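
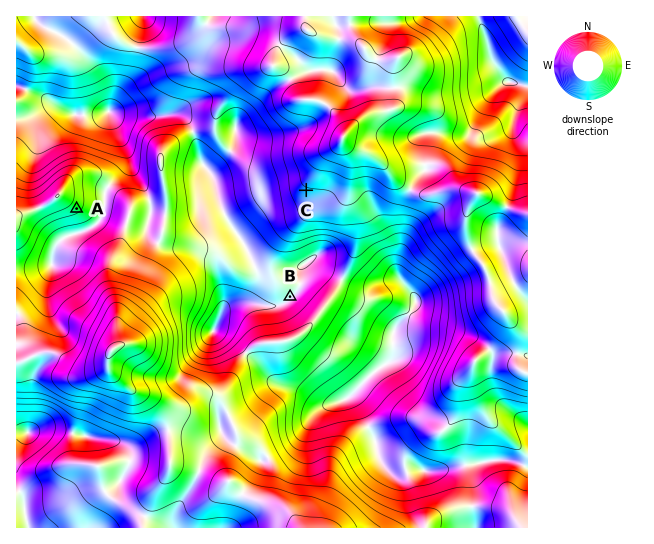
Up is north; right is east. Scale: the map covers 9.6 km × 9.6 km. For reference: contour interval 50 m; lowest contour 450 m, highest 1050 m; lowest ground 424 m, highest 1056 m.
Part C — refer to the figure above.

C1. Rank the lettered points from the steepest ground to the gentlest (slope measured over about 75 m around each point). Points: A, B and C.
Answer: A C B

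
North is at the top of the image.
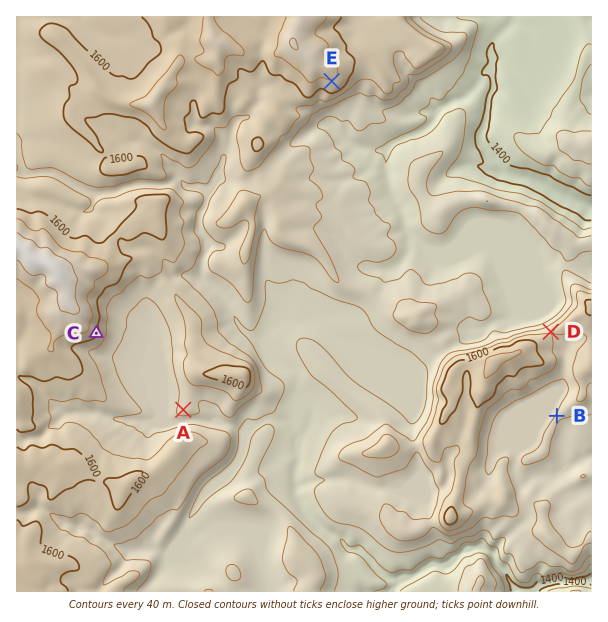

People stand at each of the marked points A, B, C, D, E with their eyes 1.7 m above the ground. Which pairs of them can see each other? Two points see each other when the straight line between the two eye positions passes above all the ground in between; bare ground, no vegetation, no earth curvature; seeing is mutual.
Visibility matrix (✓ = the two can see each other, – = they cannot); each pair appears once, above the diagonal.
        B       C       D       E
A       –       ✓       –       –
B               –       –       –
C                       ✓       ✓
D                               ✓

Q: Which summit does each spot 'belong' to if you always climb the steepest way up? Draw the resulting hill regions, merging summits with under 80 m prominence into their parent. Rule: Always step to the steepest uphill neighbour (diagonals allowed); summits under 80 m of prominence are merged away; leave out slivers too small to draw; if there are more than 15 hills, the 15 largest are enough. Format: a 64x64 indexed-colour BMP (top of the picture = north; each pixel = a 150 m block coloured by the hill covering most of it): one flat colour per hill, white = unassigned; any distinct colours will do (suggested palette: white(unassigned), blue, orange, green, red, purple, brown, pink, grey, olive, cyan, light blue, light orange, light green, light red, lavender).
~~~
<image width="64" height="64" href="data:image/bmp;base64,Qk12CAAAAAAAAHYAAAAoAAAAQAAAAEAAAAABAAQAAAAAAAAIAAATCwAAEwsAABAAAAAAAAAA////ALR3HwAOf/8ALKAsACgn1gC9Z5QAS1aMAMJ34wB/f38AIr28AM++FwDox64AeLv/AIrfmACWmP8A1bDFABEREREREREREREREREREREREREREVVVVVVVVVIiZmZmERERERERERERERERERERERERERERJVVVVVVVUiIiIiIRERERERERERERERERERERERERESIiJVVVVVUiIiIiIhERERERERERERERERERERERERESIiIiIiVVUiIiIiIiERERERERERERERERERERERERESIiIiIiIlVSIiIiIiIREREREREREREREREREREREREiIiIiIiIiIiIiIiIiIhEREREREREREREREREREREREiIiIiIiIiIiIiIiIiIiEREREREREREREREREREREREiIiIiIiIiIiIiIiIiIiIREREREREREREREREREREREiIiIiIiIiIiIiIiIiIiIhEREREREREREREREREREREiIiIiIiIiIiIiIiIiIiIiEREREREREREREREREREREiIiIiIiIiIiIiIiIiIiIiIRERERERERERERERERERESIiIiIiIiIiIiIiIiIiIiIhERERERERERERERERERERIiIiIiIiIiIiIiIiIiIiIiEREREREREREREREREREREiIiIiIiIiIiIiIiIiIiIiIRERERERERERERERERERESIiIiIiIiIiIiIiIiIiIiIhERERERERERERERERERERIiIiIiIiIiIiIiIiIiIiIiEREREREREREREREREREREiIiIiIiIiIiIiIiIiIiIiIRERERERERERERERERERERIiIiIiIiIiIiIiIiIiIiIhERERERERERERERERERERESIiIiIiIiIiIiIiIiIiIiERERERERERERERERERERERIiIiIiIiIiIiIiIiIiIiIREREREREREREREREREREREiIiIiIiIiIiIiIiIiIiIhERERERERERERERERERERERIiIiIiIiIiIiIiIiIiIiERERERERERERERERERERERESIiIiIiIiIiIiIiIiIiIREREREREREREREREREREREREiIiIiIiIiIiIiIiIiIhERERERERERERERERERERERERIiIiIiIiIiIiIiIiIiERERERERERERERERERERERERESIiIiIiIiIiIiIiIiIRERERERERERERERERERERERESIiIiIiIiIiIiIiIiIhERERERERERERERERERERERESIiIiIiIiIiIiIiIiIiERERERERERERERERERERERESIiIiIiIiIiIiIiIiIiIRERERERERERERERERERERESIiIiIiIiIiIiIiIiIiIhERERERERERERERERERERERIiIiIiIiIiIiIiIiIiIiERERERERERERERERERERERERERIiIiIiIiIiIiIiIiIRERERERERERERERERERERERERESIiIiIiIiIiIiIiIhEREREREREREREREREREREREREREiIiIiIiIiIiIiIiERERERERERERERERERERERERERESIiIiIiIiIiIiIiIRERERERERERERERERERERERERERIiIiIiIiIiIiIiIhERERERERERERERERERERERERERERIiIiIiIiIhEREREREREREREREREREREREREREREREREiIiIiIiIRERERERERERERERERERERERERERERERERERIREREREREREREREREREREREREREREREREREREREREREREREREREREREREREREREREREREREREREREREREREREREREREREREREREREREREREREREREREREREREREREREREREREREREREREREREREREREREREREREREREREREREREREREREREREREREREREREREREREREREREREREREREREREREREREREREUQRERERMzERERERERERERERERERERERERERERERERFERBERETMzMzMzMRMzERERERERERERERERERERERERREREEREzMzMzMzMzMzMzMzMRERERERERERERERERFEREREQTMzMzMzMzMzMzMzMzMzERERERERERERERERFERERERDMzMzMzMzMzMzMzMzMzMxERERERERERERERFEREREREMzMzMzMzMzMzMzMzMzMzMRERETMxERERERFEREREREQzMzMzMzMzMzMzMzMzMzMzEREzMzMxEREREURERERERDMzMzMzMzMzMzMzMzMzMzMxEzMzMzMzERERREREREREMzMzMzMzMzMzMzMzMzMzMzMzMzMzMzMRERFEREREREQzMzMzMzMzMzMzMzMzMzMzMzMzMzMzMzEREURERERERDMzMzMzMzMzMzMzMzMzMzMzMzMzMzMzMxERFEREREREMzMzMzMzMzMzMzMzMzMzMzMzMzMzMzMzMxEUREREREQzMzMzMzMzMzMzMzMzMzMzMzMzMzMzMzMzMRRERERERDMzMzMzMzMzMzMzMzMzMzMzMzMzMzMzMzMzFEREREREMzMzMzMzMzMzMzMzMzMzMzMzMzMzMzMzMzM0REREREQzMzMzMzMzMzMzMzMzMzMzMzMzMzMzMzMzMzRERERERDMzMzMzMzMzMzMzMzMzMzMzMzMzMzMzMzMzNEREREREMzMzMzMzMzMzMzMzMzMzMzMzMzMzMzMzMzM0REREREQzMzMzMzMzMzMzMzMzMzMzMzMzMzMzMzMzMzNERERERDMzMzMzMzMzMzMzMzMzMzMzMzMzMzMzMzMzMzRERERE"/>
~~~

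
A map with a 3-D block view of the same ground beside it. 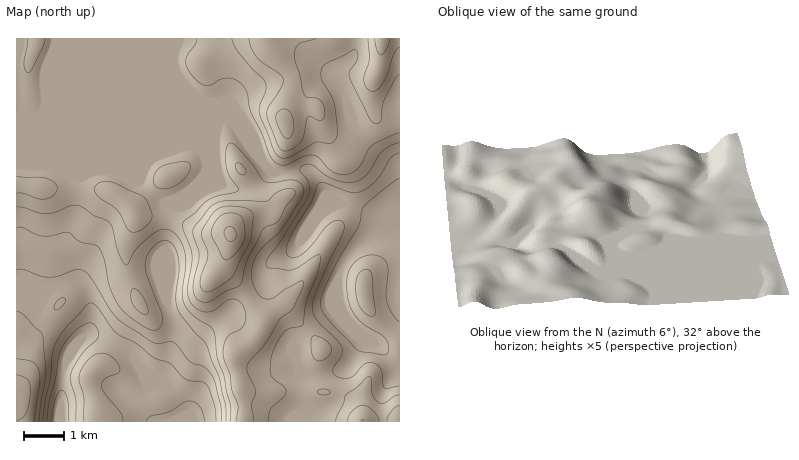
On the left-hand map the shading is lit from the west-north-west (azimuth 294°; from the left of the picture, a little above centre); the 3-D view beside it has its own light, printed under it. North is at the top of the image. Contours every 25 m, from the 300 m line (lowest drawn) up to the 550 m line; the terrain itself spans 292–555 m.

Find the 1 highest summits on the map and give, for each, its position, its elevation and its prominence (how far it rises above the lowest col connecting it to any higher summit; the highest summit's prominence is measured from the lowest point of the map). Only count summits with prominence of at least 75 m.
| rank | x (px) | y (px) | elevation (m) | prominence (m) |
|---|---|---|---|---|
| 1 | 230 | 234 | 555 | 263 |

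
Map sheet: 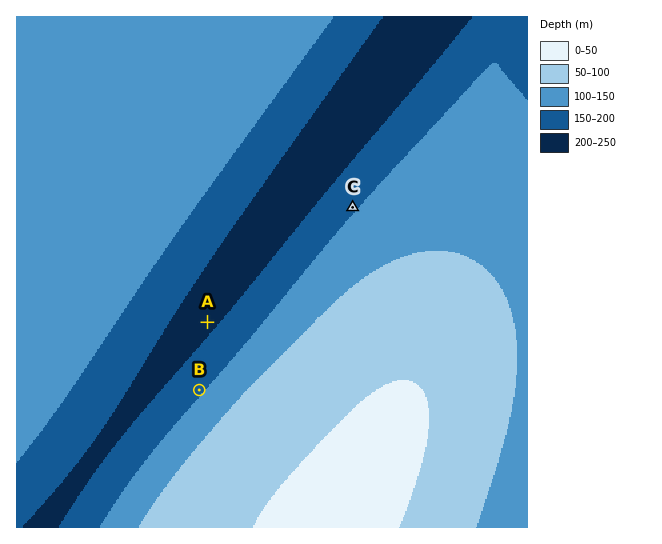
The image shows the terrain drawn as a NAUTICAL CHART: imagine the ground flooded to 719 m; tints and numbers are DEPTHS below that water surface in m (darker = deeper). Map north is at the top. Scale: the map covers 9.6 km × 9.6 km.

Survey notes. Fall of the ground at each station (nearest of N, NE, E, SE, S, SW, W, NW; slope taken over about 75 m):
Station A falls NW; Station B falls NW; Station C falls NW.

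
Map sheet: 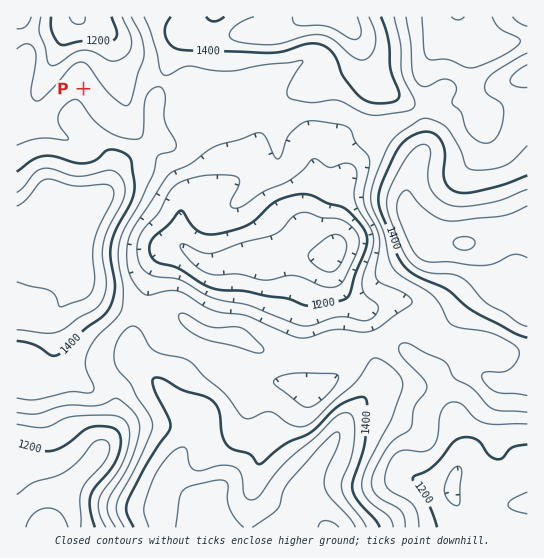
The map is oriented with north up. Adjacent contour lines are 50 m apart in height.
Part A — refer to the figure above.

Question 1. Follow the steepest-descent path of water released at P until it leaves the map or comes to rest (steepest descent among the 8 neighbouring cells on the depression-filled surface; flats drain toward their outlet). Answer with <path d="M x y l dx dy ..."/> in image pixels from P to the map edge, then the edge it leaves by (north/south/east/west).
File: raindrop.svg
<path d="M83 89l26-26 0-25-11-11-8-4-3 0-8-6"/>
exit: north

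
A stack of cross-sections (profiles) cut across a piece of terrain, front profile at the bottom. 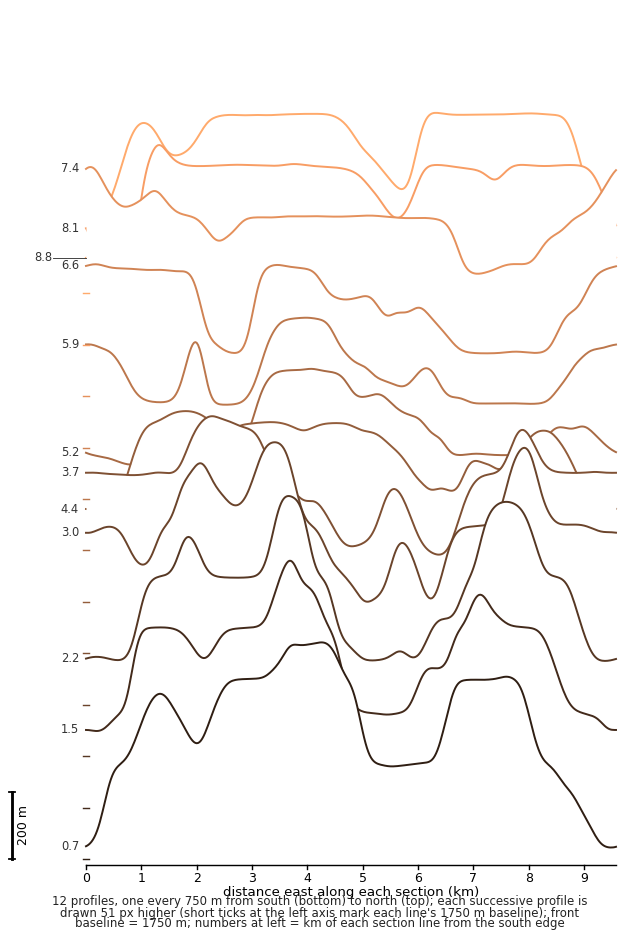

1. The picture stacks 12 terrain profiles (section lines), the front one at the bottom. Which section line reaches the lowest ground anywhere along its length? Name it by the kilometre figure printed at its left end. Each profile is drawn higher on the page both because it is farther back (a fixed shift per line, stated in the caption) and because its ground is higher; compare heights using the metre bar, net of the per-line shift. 0.7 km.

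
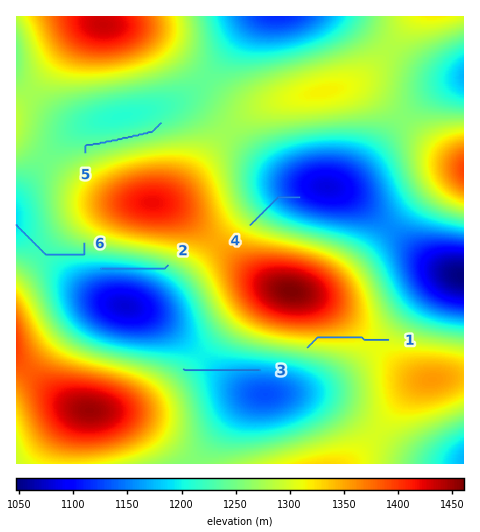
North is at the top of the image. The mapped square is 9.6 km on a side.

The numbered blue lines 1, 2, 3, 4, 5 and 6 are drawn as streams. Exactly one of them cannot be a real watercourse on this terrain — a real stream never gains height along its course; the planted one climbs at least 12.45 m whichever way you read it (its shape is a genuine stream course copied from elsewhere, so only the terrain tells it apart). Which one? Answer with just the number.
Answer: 1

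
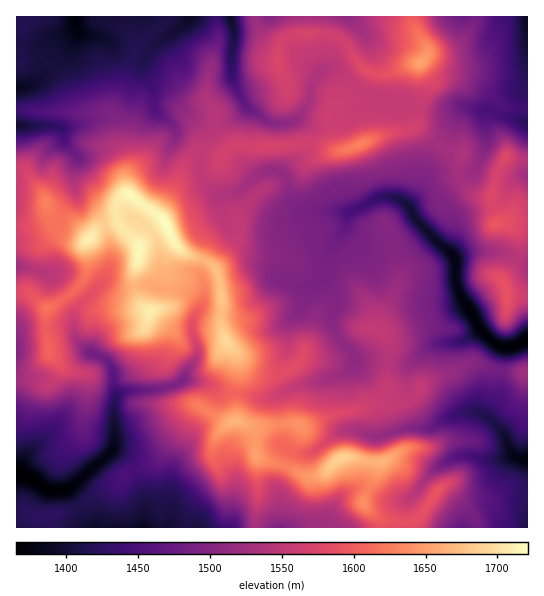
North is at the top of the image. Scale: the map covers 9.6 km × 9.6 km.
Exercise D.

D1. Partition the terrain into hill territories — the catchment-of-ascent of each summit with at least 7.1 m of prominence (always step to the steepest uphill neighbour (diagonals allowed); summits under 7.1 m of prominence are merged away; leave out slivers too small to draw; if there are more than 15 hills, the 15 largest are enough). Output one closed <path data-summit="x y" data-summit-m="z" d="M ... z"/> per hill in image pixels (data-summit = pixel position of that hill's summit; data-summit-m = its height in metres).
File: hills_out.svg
<path data-summit="166 225" data-summit-m="1721" d="M230 16l-153 0 0 18-4 7-17 12-8 17-10 10-12 7-10 2 0 36 10 2 24-2 8 2 5 3 2 13 12 12-4 19 4 23 25 18 7 1 17-3 20 14 10 11 4 12 1 19 3 6-4 12 2 2 20 2 7 2 10 10 0 6 5-10 0-17-4-9 1-7 11-23 15-13 1-4-8-21 1-10-7-2-7-7-6-12-1-43-5-9-18-17 17 14 17 5 18-3 16-11 2-3-15-29 1-52z"/><path data-summit="359 145" data-summit-m="1629" d="M333 67l-10 2-7 8-5 12-2 12-6 12-9 8-12 3-12-1-23-15-10 9-20 7-14-1-15-8 12 16 1 43 6 12 7 7 9 2 15-3 20-17 9-4 11 0 7 6 3 5 3 15 4 8 11 6 44 1 29-15 15 0 15 9 12-20 2-9 8-20 17-22 13-24 8-4-12 0-12 4-14 0-22-6-20-8-19-1-15-11-16-16z"/><path data-summit="234 421" data-summit-m="1665" d="M193 380l-10 0-5 4-20 5-29 2-13 6-3 10 2 38-3 5 19 12 6 15 7 20-1 30 135 1 2-2 0-27-3-14 8-24 6-8-8-7 0-15-4-22 1-14-19 4-22-6-17-1-15-8z"/><path data-summit="421 62" data-summit-m="1654" d="M527 16l-186 0-5 6-7 25-1 16-3 4 8 0 6 2 16 16 15 11 19 1 20 8 22 6 38-4 9 4 13 0 36 12z"/><path data-summit="374 329" data-summit-m="1554" d="M346 223l-2 7-19 28-1 19 9 13 3 8 0 7-5 14 2 11 20 24 2 6 56 3 24-19 27-3 19-11-22-37-3-8-1-27-33-31-24 17-15 4-9 0-8-3-12-9-6-6z"/><path data-summit="226 341" data-summit-m="1693" d="M325 277l-15 11-32-9-23 22-16 12-18 0-20-4-9 13 5 33-9 14-4 10 15 2 23 11 45 7 14-4 13-8 28-6 27-10 7-10-3-7-20-24-2-11 5-14 0-7-3-8z"/><path data-summit="342 458" data-summit-m="1690" d="M478 412l-19 1-18 8-10 7-25 0-24 8-11 0-12-5-12-2-10 4-27 20-19-1-6 9-8 24 3 14-1 28 36 1 8-3 5-4 9-20 10-9 10-4 8 0 26 13 16-1 31-33 20-11 16 0 11 4 12 0 16-4-12-26-11-11z"/><path data-summit="222 299" data-summit-m="1680" d="M278 171l-11 0-6 2-20 18-20 4-1 10 8 22-16 16-12 27 4 12 0 17-3 10 20 4 18 0 16-12 23-22 32 9 9-5 5-6 1-19 19-28 5-17-10-2-33 0-9-4-5-6-7-24z"/><path data-summit="150 311" data-summit-m="1710" d="M109 283l-8 1-24 23-4 8 0 8 3 15 5 8 9 7 15 6 7 8 4 28 13-4 36-3 17-7 15-26-5-33 7-12 0-7-10-10-7-2-20-2-11-4-29 3z"/><path data-summit="278 62" data-summit-m="1575" d="M339 16l-108 1 2 9-1 52 17 31 16 11 10 4 15-1 9-5 10-17 2-12 5-12 12-14 1-16z"/><path data-summit="495 223" data-summit-m="1594" d="M481 161l-10 12-33 4-5 3-8 6-16 21 14 20 31 30 23-6 20 0 13 4 17 9 1-87-5-2-16 1-24-11z"/><path data-summit="299 425" data-summit-m="1642" d="M355 363l-10 10-23 8-28 6-15 10 4 49 2 2 10 5 15 0 27-20 10-4 12 2 12 5 11 0 24-8 21-1-12-14-8-16-1-8-5 7-10 0-5-3-24-21z"/><path data-summit="90 238" data-summit-m="1710" d="M75 189l0 6-10 11-6 17-6 6-12 7-25 6 0 24 15 2 18 7 22 31 3 9 3-8 26-25 8-19 0-18-6-19-9-15-11-6-6-6z"/><path data-summit="46 202" data-summit-m="1628" d="M50 125l-34 1 1 115 16-2 20-10 6-6 6-17 10-11-2-21 4-19-12-12-2-13-5-3z"/><path data-summit="506 293" data-summit-m="1589" d="M497 251l-20 0-22 6 1 28 5 13 20 33 20 16 12 0 15-8 0-74-18-10z"/>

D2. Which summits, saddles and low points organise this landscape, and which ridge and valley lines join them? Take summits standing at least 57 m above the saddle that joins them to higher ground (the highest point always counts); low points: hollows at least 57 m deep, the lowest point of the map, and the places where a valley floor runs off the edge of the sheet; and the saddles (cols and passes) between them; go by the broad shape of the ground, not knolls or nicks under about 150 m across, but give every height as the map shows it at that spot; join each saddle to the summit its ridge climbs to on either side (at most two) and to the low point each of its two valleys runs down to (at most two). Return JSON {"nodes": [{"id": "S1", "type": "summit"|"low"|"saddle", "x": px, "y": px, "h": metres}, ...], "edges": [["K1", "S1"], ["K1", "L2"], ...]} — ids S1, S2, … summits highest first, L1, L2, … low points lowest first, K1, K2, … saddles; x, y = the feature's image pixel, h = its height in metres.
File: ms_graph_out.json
{"nodes": [
{"id": "S1", "type": "summit", "x": 166, "y": 223, "h": 1721},
{"id": "S2", "type": "summit", "x": 342, "y": 458, "h": 1690},
{"id": "S3", "type": "summit", "x": 421, "y": 62, "h": 1654},
{"id": "S4", "type": "summit", "x": 361, "y": 145, "h": 1629},
{"id": "S5", "type": "summit", "x": 495, "y": 225, "h": 1594},
{"id": "L1", "type": "low", "x": 25, "y": 477, "h": 1365},
{"id": "L2", "type": "low", "x": 526, "y": 341, "h": 1365},
{"id": "L3", "type": "low", "x": 75, "y": 18, "h": 1372},
{"id": "L4", "type": "low", "x": 525, "y": 459, "h": 1377},
{"id": "L5", "type": "low", "x": 527, "y": 18, "h": 1389},
{"id": "K1", "type": "saddle", "x": 283, "y": 466, "h": 1627},
{"id": "K2", "type": "saddle", "x": 234, "y": 393, "h": 1606},
{"id": "K3", "type": "saddle", "x": 427, "y": 506, "h": 1587},
{"id": "K4", "type": "saddle", "x": 358, "y": 87, "h": 1556},
{"id": "K5", "type": "saddle", "x": 201, "y": 154, "h": 1553},
{"id": "K6", "type": "saddle", "x": 441, "y": 145, "h": 1527},
{"id": "K7", "type": "saddle", "x": 501, "y": 370, "h": 1484},
{"id": "K8", "type": "saddle", "x": 134, "y": 470, "h": 1446}],
"edges": [["K1", "S2"], ["K1", "L1"], ["K1", "L4"], ["K2", "S1"], ["K2", "S2"], ["K2", "L1"], ["K2", "L2"], ["K3", "S1"], ["K3", "S2"], ["K3", "L4"], ["K4", "S3"], ["K4", "S4"], ["K4", "L2"], ["K4", "L3"], ["K5", "S1"], ["K5", "S4"], ["K5", "L2"], ["K5", "L3"], ["K6", "S4"], ["K6", "S5"], ["K6", "L2"], ["K6", "L5"], ["K7", "S1"], ["K7", "L2"], ["K7", "L4"], ["K8", "S1"], ["K8", "S2"], ["K8", "L1"]]}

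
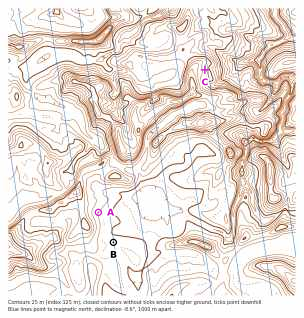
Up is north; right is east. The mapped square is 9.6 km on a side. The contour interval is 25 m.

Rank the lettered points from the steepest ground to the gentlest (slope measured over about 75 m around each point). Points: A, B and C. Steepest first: C A B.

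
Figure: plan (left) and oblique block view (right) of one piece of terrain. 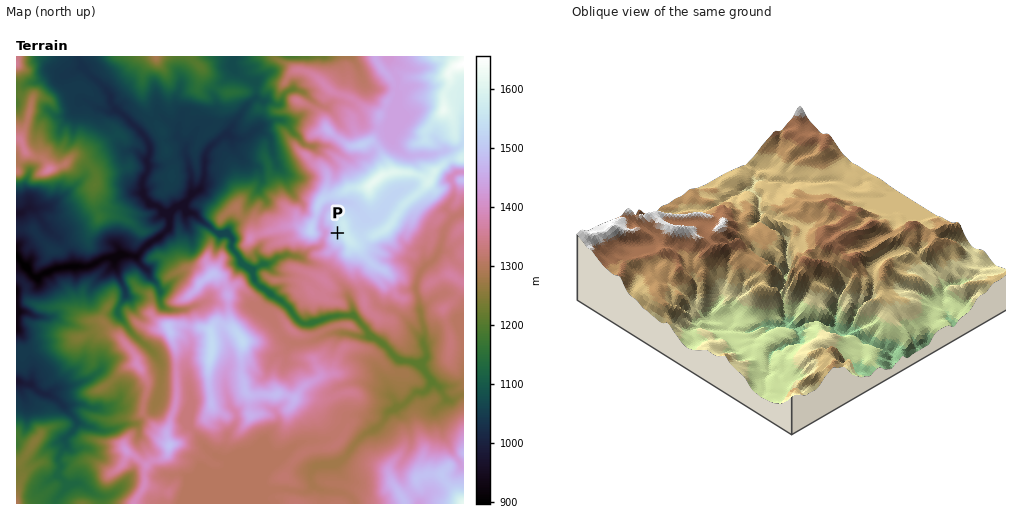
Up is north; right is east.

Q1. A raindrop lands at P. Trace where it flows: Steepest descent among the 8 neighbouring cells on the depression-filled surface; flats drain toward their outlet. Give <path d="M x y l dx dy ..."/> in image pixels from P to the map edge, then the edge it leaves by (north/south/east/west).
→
<path d="M337 233l-11 0-4 7 0 3-4 5-7 1-9 8-10-1-1-1-6 0-9 3-5 5-6 0-2 2-3 0-7 4-5-2-10-10-1-3-5-5-1-2 1-8-2-3-2-1-10 0-23-21-6-1-8-6-2 0-5 4-3 4-3 5 0 8-2 4-5 3 0 1-7 4-4 4-5 3-8 9-11-1-1 1-3 0-4 2-15 0-2 3-13 6-21 0-1 1-7 0-2 1-3 0-7 5-4 0-3 2-7 0-16-20"/>
exit: west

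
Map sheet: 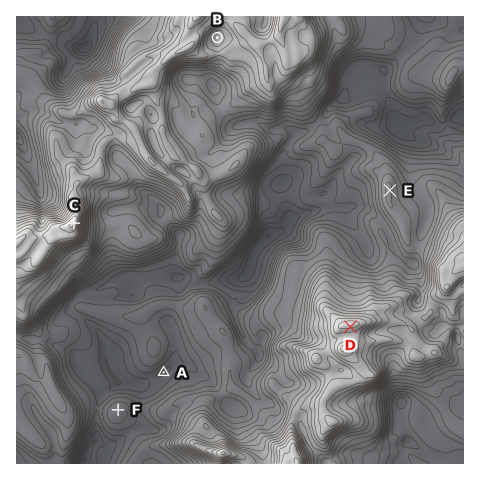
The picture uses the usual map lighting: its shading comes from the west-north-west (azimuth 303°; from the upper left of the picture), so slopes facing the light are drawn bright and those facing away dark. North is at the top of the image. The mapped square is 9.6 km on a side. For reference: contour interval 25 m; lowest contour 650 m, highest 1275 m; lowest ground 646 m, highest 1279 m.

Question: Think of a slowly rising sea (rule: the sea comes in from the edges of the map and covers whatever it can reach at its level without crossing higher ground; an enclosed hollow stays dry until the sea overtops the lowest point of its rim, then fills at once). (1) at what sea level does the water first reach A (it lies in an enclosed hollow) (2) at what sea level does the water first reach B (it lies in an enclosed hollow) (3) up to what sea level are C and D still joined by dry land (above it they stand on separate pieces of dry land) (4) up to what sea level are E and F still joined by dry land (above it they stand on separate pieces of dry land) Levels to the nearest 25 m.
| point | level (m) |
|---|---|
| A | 750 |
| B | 1075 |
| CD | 825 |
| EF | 775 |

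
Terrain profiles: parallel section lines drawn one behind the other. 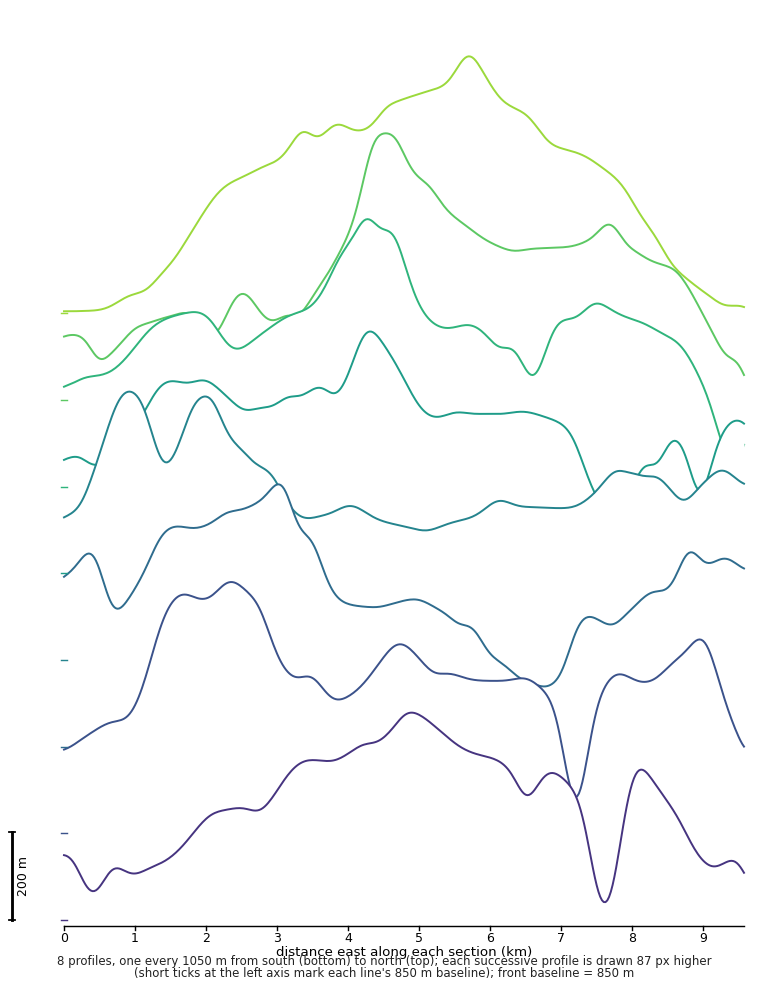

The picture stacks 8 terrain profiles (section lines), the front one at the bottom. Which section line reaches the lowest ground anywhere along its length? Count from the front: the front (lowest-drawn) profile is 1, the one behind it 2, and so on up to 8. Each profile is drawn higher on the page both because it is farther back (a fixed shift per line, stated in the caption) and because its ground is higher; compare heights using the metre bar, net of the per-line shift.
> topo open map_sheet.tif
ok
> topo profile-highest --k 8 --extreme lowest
8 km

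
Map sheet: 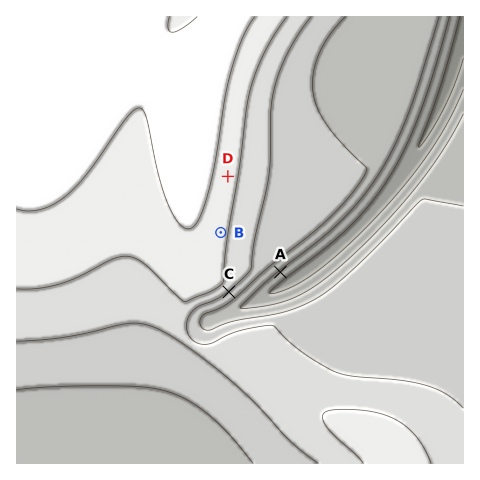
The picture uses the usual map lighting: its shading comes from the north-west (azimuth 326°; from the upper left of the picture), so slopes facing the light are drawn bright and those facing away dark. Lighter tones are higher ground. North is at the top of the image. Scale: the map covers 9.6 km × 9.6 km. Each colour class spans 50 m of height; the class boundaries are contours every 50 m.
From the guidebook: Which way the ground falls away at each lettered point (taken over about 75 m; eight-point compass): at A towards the SE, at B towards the E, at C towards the SE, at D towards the E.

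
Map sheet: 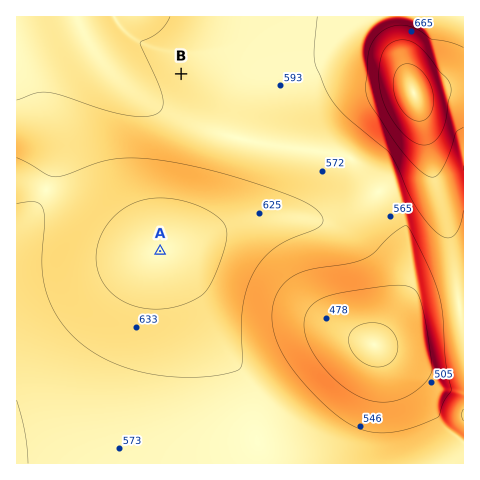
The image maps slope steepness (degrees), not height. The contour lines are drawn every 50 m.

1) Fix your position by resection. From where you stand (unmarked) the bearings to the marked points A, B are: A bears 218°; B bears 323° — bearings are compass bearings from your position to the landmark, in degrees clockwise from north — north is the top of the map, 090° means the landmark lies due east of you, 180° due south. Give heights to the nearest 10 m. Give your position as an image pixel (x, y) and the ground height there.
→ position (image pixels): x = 239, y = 150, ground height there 570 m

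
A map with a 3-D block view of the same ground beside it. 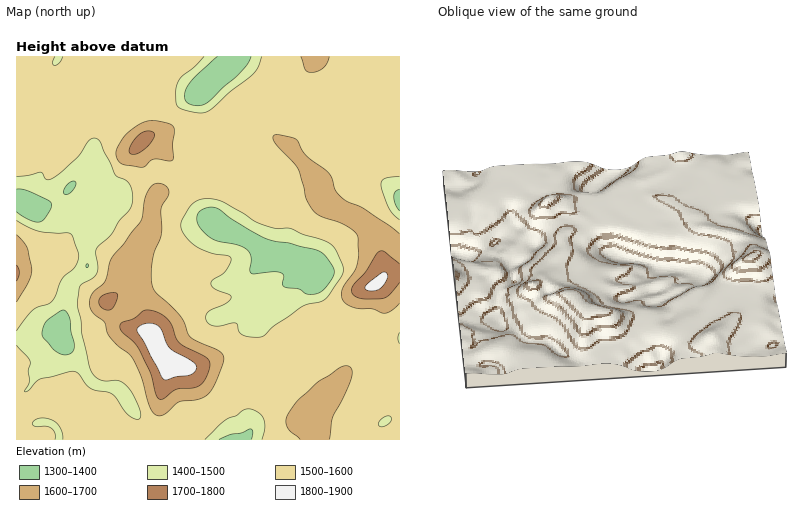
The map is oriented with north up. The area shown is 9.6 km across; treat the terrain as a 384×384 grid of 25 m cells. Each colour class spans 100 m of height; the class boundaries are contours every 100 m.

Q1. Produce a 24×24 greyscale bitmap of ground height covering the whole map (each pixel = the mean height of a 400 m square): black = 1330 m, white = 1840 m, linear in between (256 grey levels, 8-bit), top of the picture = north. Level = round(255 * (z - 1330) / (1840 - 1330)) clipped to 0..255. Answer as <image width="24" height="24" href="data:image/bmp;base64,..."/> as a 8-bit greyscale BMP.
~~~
<image width="24" height="24" href="data:image/bmp;base64,Qk12BgAAAAAAADYEAAAoAAAAGAAAABgAAAABAAgAAAAAAEACAAATCwAAEwsAAAABAAAAAAAAAAAAAAEBAQACAgIAAwMDAAQEBAAFBQUABgYGAAcHBwAICAgACQkJAAoKCgALCwsADAwMAA0NDQAODg4ADw8PABAQEAAREREAEhISABMTEwAUFBQAFRUVABYWFgAXFxcAGBgYABkZGQAaGhoAGxsbABwcHAAdHR0AHh4eAB8fHwAgICAAISEhACIiIgAjIyMAJCQkACUlJQAmJiYAJycnACgoKAApKSkAKioqACsrKwAsLCwALS0tAC4uLgAvLy8AMDAwADExMQAyMjIAMzMzADQ0NAA1NTUANjY2ADc3NwA4ODgAOTk5ADo6OgA7OzsAPDw8AD09PQA+Pj4APz8/AEBAQABBQUEAQkJCAENDQwBEREQARUVFAEZGRgBHR0cASEhIAElJSQBKSkoAS0tLAExMTABNTU0ATk5OAE9PTwBQUFAAUVFRAFJSUgBTU1MAVFRUAFVVVQBWVlYAV1dXAFhYWABZWVkAWlpaAFtbWwBcXFwAXV1dAF5eXgBfX18AYGBgAGFhYQBiYmIAY2NjAGRkZABlZWUAZmZmAGdnZwBoaGgAaWlpAGpqagBra2sAbGxsAG1tbQBubm4Ab29vAHBwcABxcXEAcnJyAHNzcwB0dHQAdXV1AHZ2dgB3d3cAeHh4AHl5eQB6enoAe3t7AHx8fAB9fX0Afn5+AH9/fwCAgIAAgYGBAIKCggCDg4MAhISEAIWFhQCGhoYAh4eHAIiIiACJiYkAioqKAIuLiwCMjIwAjY2NAI6OjgCPj48AkJCQAJGRkQCSkpIAk5OTAJSUlACVlZUAlpaWAJeXlwCYmJgAmZmZAJqamgCbm5sAnJycAJ2dnQCenp4An5+fAKCgoAChoaEAoqKiAKOjowCkpKQApaWlAKampgCnp6cAqKioAKmpqQCqqqoAq6urAKysrACtra0Arq6uAK+vrwCwsLAAsbGxALKysgCzs7MAtLS0ALW1tQC2trYAt7e3ALi4uAC5ubkAurq6ALu7uwC8vLwAvb29AL6+vgC/v78AwMDAAMHBwQDCwsIAw8PDAMTExADFxcUAxsbGAMfHxwDIyMgAycnJAMrKygDLy8sAzMzMAM3NzQDOzs4Az8/PANDQ0ADR0dEA0tLSANPT0wDU1NQA1dXVANbW1gDX19cA2NjYANnZ2QDa2toA29vbANzc3ADd3d0A3t7eAN/f3wDg4OAA4eHhAOLi4gDj4+MA5OTkAOXl5QDm5uYA5+fnAOjo6ADp6ekA6urqAOvr6wDs7OwA7e3tAO7u7gDv7+8A8PDwAPHx8QDy8vIA8/PzAPT09AD19fUA9vb2APf39wD4+PgA+fn5APr6+gD7+/sA/Pz8AP39/QD+/v4A////AGVaVWt+fnttcHt8bkksJVV/jJ6NdWNbYl1aXG98e2lVe4R/e2tXRl2Alq+VfW1dWFxqbm5sZlBZm6eNh3xxbHiAh6GghXhxYllbZWRVVFNzsdvNuol+fH2Af4WRjX96aVpNRktUb3SHzvj03JqBfXJ5fH+DiIJ9bFE4JihafISm7vLVsI5/em1tc3uAgIB9a0InGSZpg6PZ+NqafXNqVldqb3d/f39+aFcyGy5xj6vI27iHaExORT1OaHF7f3+BendcQD+Avquno4t7blxKNTI5QFNphpuglI14W0hsmrGdiX95bFZJOjQrIRU2itPpxqF9a1E5eJ+Yh312bV5IKSIeDgYVXaTe3JF+d2s7co6TiX5wY1hLKAsIChItaI26tYRzZFcvUHyRkH1fQCQYEh4qNkhceIuknk0zQEI5Nl6DkXlPIAkWOFdjand/ipmWewwRKjVEOTdtkIBlMipQbnt+f4iXk4t7RB0yMSc3Pjhni4d8cXN8fn+AgoyOg31pM1RUUTIvPFp4hIKBf4B/f3+AhIyJf3dlWHZkZlk7RYmdi4eCgH9/gICDiIeCf316en1xcXNUX4zCsY+AgH9/gIKHh4SBf39/f355e310dn+SpI6Afn+AgIGDg4OAf39+f3l2fX9/fn1+f3deT2t/gYKAgIGAf359fGVhcn5/fn5+fm4sCyxne4KEgn9/f316dGtgYXl/f39+fnREEAcmWHeAg4J+fnt3dnNlV3B/f358eXpwRhMKKGZ/gpGFdnFqdA=="/>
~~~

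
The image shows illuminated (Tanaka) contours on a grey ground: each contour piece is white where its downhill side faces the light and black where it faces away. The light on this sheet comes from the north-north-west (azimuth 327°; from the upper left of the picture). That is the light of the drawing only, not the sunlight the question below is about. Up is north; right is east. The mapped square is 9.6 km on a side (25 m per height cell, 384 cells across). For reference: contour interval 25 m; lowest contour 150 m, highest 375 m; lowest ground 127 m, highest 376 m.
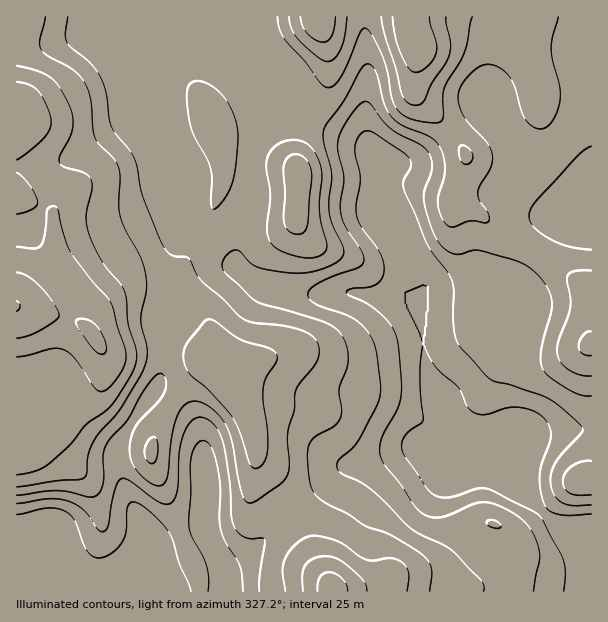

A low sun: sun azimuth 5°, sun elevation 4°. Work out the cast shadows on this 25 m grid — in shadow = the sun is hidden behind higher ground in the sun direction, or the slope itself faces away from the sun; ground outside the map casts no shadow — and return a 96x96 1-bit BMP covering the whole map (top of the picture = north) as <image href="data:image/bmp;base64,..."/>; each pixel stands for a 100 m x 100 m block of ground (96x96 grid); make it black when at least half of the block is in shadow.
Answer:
<image width="96" height="96" href="data:image/bmp;base64,Qk2+BAAAAAAAAD4AAAAoAAAAYAAAAGAAAAABAAEAAAAAAIAEAAATCwAAEwsAAAIAAAAAAAAA////AAAAAAAAAAAAAAAAAAAAAAAAAAAAAAAAAAAAAAAAAAAAAAAAAAAAAAAAAAAAAAAAAAAAAAAgAwAAAAAAAAAAAAD4A4AAAAAAAAAAAAL/w4AAAAAAAAAAAAb/4AAAAAAAAAAAAA7/4AAAAAAAAAAAAB7/8A8AAAAAAAAAAD//8A+AAAAAAAAAAD//8A+AAAAAAAAAAH//+B+AAAAAAAAAAH//+B+AAAAAAAAAAH//+B+AAAAAAAAAAH//+D+AAAAAAAAAAH//+D+AAAAAAAAAAH//8D8AAAAAAAAAAAD/wD8AAAAAAAAAAAD/AD4AAAAAAAAAAAAAABwAwAAAAAAAAAAAAAAB4AAAAAAAAAAAAAAD4AAAAAAAAAAAAwAD4AAAAAAAAAAAB4AD8AAAAAAAAAAAB4AH8AAAAAAAAAAAB4AH8AAAAAAAAAAAB8AH+AAAAAAAAAAAB8AH+AAAAAAAAAAAB+AH+AAAAAAAB/4AA+AH8AAAAAAAf/4AAfAH4AAAAAAAf/8AAPAHwAAAAAAAP/8AAHgDAAAAAAAAB/8AAHgAAAAAAAAAAH8AADgAAAAAAAAAAD8AAAAAAAAAAAAAAD+AAAAAAAAAAAAAAB/AAAAAAAAAAAAAAADgAAAAAAAAAAAAAADwAAAAAAAAAAAAAAD4AAAAAAAAAAAAAADgAAAAAAAAAAAAAACAAAAAAAAAAAAAAAAAAAAAAAAAAAAAAAAAAAAAAAAAAAAAAAAAAAAAAAAAAAAAAAAAAAAAAAAAAAAAAAAAAAAAAABgAAAAAAAAAAAAAAH+AAAAAAAAAAAAAAf/gAAAAAAAAAAAAA//wAAAAAAAAAAAAA//wAcACAAAAAAAAB//gAeA/AAAAAAAAB//AA+B+AAAAAAAAB/4AA+D8AAAAAAAAA+AAA+DwAAAAAAAAA4AAA+HAAAAAAAAAAAAAA8AAAAAAAAAAAAAAAQAAAAAAAAAAAAAAAAAAAAAAAAAAAAAAAAAAAAAAAAAAAAAAAAAAAAAAAAAAAAAAAAAAAAAAAAAAAAAAAAAAAAAAAAAAAAAAAAAAAAAAAAAAAAAAAAAAAAAAAAAAAAAAYAAAAAAAAAAAAAAA+AAAAAAAAAAAAAAA/AAAAAAAAAAAAAAB/gAAAAAAAAAAAAAB/wAAAAAAAAAAAAAB/wAAAAAAAAAAAAAD/4AAAAAAAAAAAAAD/4AAAAAAAAAAAAAD/4AAAAAAAAAAAAAD/4AAAAAAAAAAAAAD/wAAAAAAAAAAAAAH/wAAAAAAAAAAAAAD/gAAAAAAAAAAAAAD+AAAAAAAAAAAAAAA4AAAAAAAAAAAADAAAAAAAAAAAAAAAHgAAAAAAAAAAAAAAHgAAAAAAAAAAAAAAPgAAAAAAAAAAAAAAPwAAAAAAAAAAAAAAfwAgAAAAAAAAAAAAfwBgAAAAAAAAAAAA/wBwAAAAAAAAAAAA/wBgAAAAAAAAAAAA/wAAAAAAAAAAAAAA/gAAAAAAAAAAAAAAOAAAAAAAAAAAAAAAAAAAAAAAAAAAAAAAAAAAAAAAA="/>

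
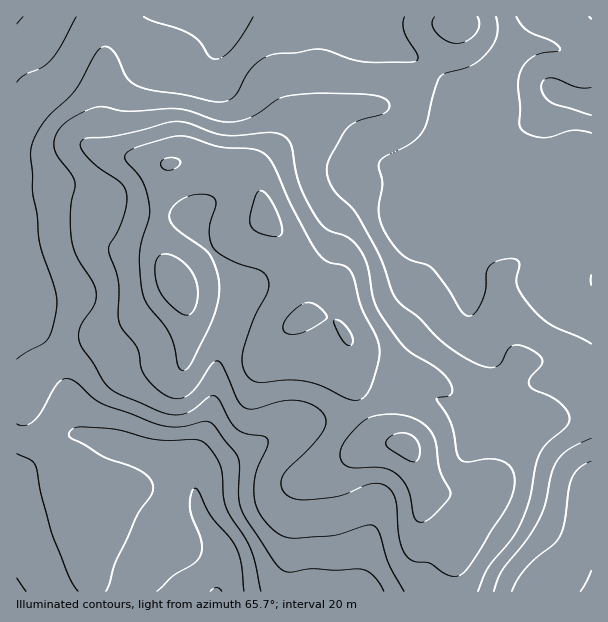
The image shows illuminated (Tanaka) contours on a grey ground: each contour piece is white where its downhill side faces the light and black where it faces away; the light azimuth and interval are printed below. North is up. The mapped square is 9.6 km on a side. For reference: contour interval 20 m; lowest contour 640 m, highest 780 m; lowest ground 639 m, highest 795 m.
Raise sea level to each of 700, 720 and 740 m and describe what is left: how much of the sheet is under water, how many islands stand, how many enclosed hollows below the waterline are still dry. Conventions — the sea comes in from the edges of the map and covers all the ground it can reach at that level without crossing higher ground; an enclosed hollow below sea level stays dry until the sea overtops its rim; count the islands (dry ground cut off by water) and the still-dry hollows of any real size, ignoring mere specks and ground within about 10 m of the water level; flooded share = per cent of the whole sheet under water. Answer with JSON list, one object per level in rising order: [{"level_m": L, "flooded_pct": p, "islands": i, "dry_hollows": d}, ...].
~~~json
[{"level_m": 700, "flooded_pct": 40, "islands": 0, "dry_hollows": 0}, {"level_m": 720, "flooded_pct": 58, "islands": 0, "dry_hollows": 0}, {"level_m": 740, "flooded_pct": 74, "islands": 1, "dry_hollows": 0}]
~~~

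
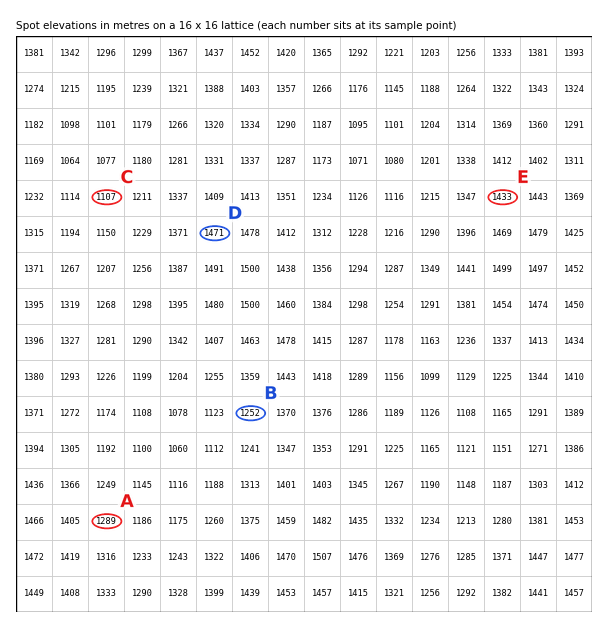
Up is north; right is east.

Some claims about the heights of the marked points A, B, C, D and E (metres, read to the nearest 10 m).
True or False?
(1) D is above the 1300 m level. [True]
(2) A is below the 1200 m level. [False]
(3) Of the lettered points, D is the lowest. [False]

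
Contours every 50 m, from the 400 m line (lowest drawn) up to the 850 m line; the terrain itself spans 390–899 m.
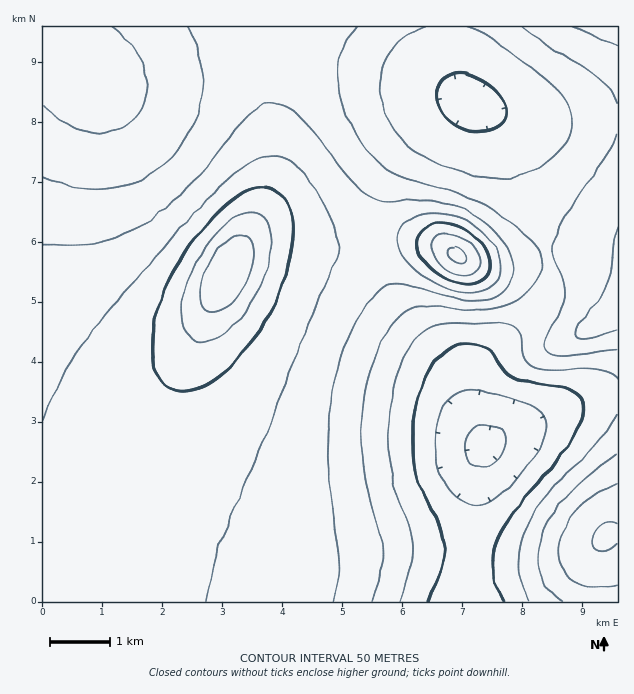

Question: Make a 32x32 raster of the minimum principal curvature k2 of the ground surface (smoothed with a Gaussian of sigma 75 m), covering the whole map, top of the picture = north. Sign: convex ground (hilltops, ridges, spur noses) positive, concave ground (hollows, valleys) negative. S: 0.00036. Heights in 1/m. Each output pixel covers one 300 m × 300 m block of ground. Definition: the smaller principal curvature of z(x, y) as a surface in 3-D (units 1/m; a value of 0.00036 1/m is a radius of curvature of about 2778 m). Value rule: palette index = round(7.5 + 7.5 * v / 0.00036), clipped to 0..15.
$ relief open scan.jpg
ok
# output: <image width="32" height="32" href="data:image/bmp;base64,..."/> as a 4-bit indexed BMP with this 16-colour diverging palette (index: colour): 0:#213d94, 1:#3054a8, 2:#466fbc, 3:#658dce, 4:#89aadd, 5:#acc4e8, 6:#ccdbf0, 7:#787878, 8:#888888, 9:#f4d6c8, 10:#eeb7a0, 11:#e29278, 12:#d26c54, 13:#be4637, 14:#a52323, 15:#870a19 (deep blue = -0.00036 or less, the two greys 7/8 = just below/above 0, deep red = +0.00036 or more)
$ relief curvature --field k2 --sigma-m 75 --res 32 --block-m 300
<image width="32" height="32" href="data:image/bmp;base64,Qk12AgAAAAAAAHYAAAAoAAAAIAAAACAAAAABAAQAAAAAAAACAAATCwAAEwsAABAAAAAAAAAAlD0hAKhUMAC8b0YAzo1lAN2qiQDoxKwA8NvMAHh4eACIiIgAyNb0AKC37gB4kuIAVGzSADdGvgAjI6UAGQqHAHd3d3d3d3d3eIh2REVniZh3d3d3d3d3d4iIdlREaJmpd3d3d3d3d3eIiHZUNGiaqnd3d3d3d3d3eIiGVDRXmqp3d3d3d3d3d3d4h1Q0V5qqd3d3d3d3eHd3d3ZUNFaKmHd3d3d3d3d3d3dmUzRWd3d3d3d3d3d3d3d3ZlM0RFZnd3d3d3d3d3d3d2ZUMzRFVnd3d3d3d3d3d3dmREMzNFV3d3d3d3d3d3d3ZUREMiNEd3d3d3dnd3d3d2VEVUIRI3d3d3d2Znd3d3dmVFZmMAJ3d3ZmZmZnd3d2ZlRFaIYhd3dmZmZVV3d3dmVDISaalXd3ZlZ3ZEZ3d3ZCAAAAOJh3d2VVeIQ1d3dkEAEhABNXd3dlRHq3NGd3UwA4cxE0Vnd3ZUNbykRWd1ED77MBRmZ3d2ZTSbpkVnZBGP+QAlZ3d3dmVDaIZVZmQje6EARnd3d3ZmVEZ2ZmZkM0QQA1Z3d3d3ZlVVZ3d3ZUMxATVnd3d3d2ZmVWd3d2ZUM0VmZ3d3d3d2ZmZmd3d2ZVVWZnd3d3d3d3ZmZnd3dmZmZmZmZmd3dmd2ZmZnd3ZmZmZVVVZndmZmd2ZmZmZmZmZVVVVVZ2ZmZ3d3ZmZmZmZmVVVVZmZmZnd3d3d2ZmZmZlVmZmZmZnd3d3d3d3ZmZmZmZnd3d3d3d3d3d3d3ZmZmZmeIiH"/>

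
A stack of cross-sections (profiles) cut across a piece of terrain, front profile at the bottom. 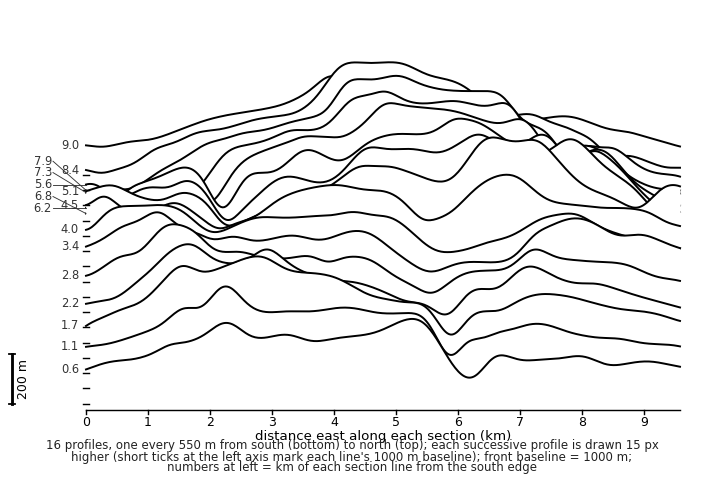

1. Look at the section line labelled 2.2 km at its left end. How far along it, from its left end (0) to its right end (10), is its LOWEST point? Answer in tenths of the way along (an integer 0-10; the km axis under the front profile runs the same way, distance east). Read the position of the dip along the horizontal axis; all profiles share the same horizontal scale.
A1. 6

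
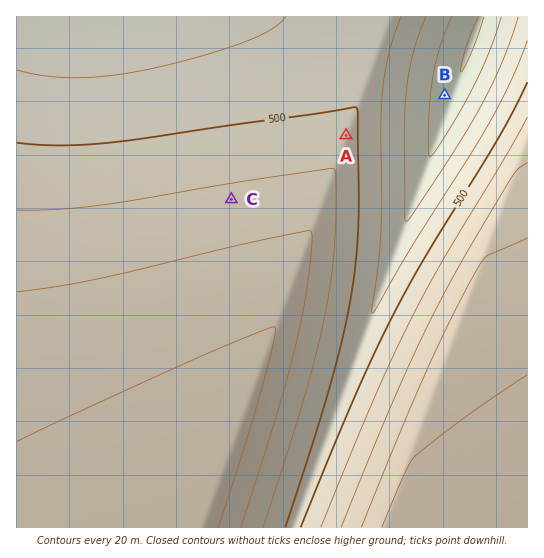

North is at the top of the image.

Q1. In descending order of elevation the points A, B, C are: C A B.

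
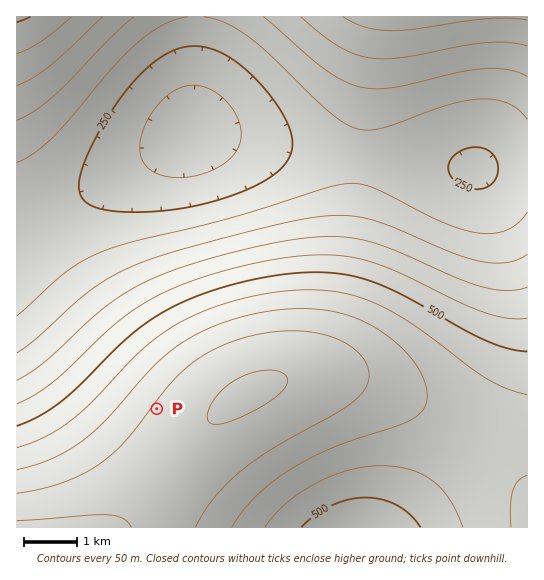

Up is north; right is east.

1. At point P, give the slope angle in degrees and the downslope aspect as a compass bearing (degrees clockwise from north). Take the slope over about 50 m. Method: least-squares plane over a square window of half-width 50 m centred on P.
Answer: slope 5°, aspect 306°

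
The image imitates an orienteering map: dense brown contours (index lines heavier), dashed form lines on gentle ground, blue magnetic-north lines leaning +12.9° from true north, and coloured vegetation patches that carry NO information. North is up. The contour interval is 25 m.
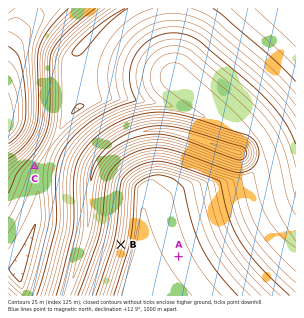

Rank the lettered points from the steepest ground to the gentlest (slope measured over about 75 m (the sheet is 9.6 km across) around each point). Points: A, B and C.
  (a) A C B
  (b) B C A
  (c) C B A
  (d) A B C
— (b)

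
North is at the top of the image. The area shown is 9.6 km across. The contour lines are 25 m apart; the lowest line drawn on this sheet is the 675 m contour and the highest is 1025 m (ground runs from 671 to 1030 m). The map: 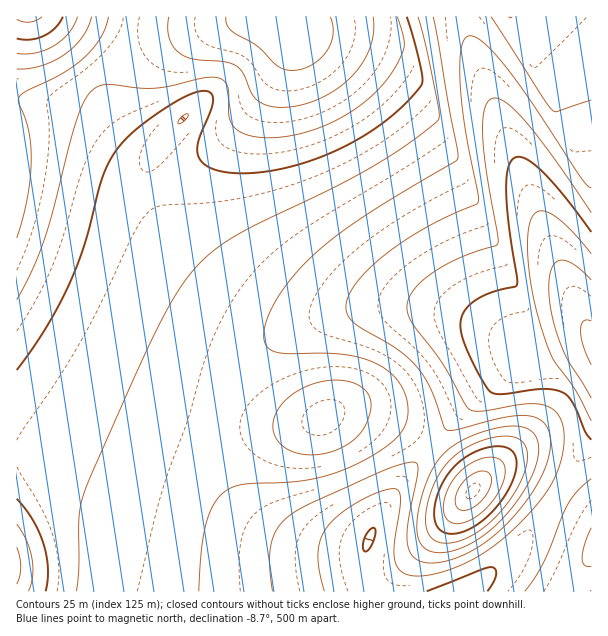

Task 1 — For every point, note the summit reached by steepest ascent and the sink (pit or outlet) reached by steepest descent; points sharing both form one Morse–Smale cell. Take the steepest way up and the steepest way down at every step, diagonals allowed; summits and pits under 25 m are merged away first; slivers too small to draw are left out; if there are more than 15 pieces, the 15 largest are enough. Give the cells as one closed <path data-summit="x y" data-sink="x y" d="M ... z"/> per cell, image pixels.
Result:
<path data-summit="290 27" data-sink="591 342" d="M462 16l-330 0-8 32-12 26-2 19 4 11 12 22 15 16 6 3 11-1-8 15-4 21 8 26 22 37 22 23 35 28 16 10 35 15 25 0 56-12 45-1 30 4 30 9 34 17 23 14 16 8 35-15 13-1 1-7-26-53-70-171-32-82z"/><path data-summit="27 17" data-sink="591 342" d="M131 16l-115 1 0 304 44 31 66 36 33 14 57 16 13-31 22-27 39-29 35-14-41 2-35-15-51-38-22-23-10-15-12-22-8-26 2-16 10-20-11 1-6-3-15-16-12-22-4-11 2-19 14-30z"/><path data-summit="17 566" data-sink="456 591" d="M24 454l-8 1 1 137 351-1-6-19 3-24-3 4-26 0-57-10-66-25-96-29-67-28z"/><path data-summit="324 417" data-sink="591 342" d="M410 306l-30 0-32 4-31 9-27 12-27 18-25 25-16 28-5 15 2 3 39 6 36 0 18-4 23-10 18-2 25 6 20 8 33 21 34-36 32-27 24-18 17-7-34-21-27-14-37-12z"/><path data-summit="27 17" data-sink="456 591" d="M17 322l0 132 33 6 67 28 69 20 93 34 39 8 44 1-50-5-25-8-21-10-26-22-18-29-6-21 0-38-25-6-65-24-66-36z"/><path data-summit="510 17" data-sink="591 342" d="M591 16l-128 1 1 12 47 120 55 133 25 52z"/><path data-summit="324 417" data-sink="456 591" d="M353 410l-18 2-18 9-23 5-36 0-40-8-2 5 0 33 6 21 12 21 23 24 30 16 42 10 34 2 4-4 3-10 18-33 18-27 24-30-11-10-21-12-20-8z"/><path data-summit="473 491" data-sink="456 591" d="M432 446l-6 4-20 26-18 27-18 33-8 27 2 16 5 13 92 0 28-18 25-22 42-57-1-3-12-8-18-9-16-5-20 5-15 15-4-7z"/><path data-summit="473 491" data-sink="591 342" d="M591 342l-13 1-30 13-15 2-12 6-56 45-35 37 16 12 24 25 4 7 15-15 20-5 16 5 32 18 20-32 9-20 6-6z"/><path data-summit="591 548" data-sink="456 591" d="M557 493l-16 25-27 34-19 18-31 19-2 3 104 0 2-2 2-6 22-27 0-41z"/><path data-summit="591 548" data-sink="591 342" d="M591 436l-5 5-9 20-19 31 33 24z"/><path data-summit="591 548" data-sink="591 342" d="M591 558l-21 26-3 8 25-1z"/>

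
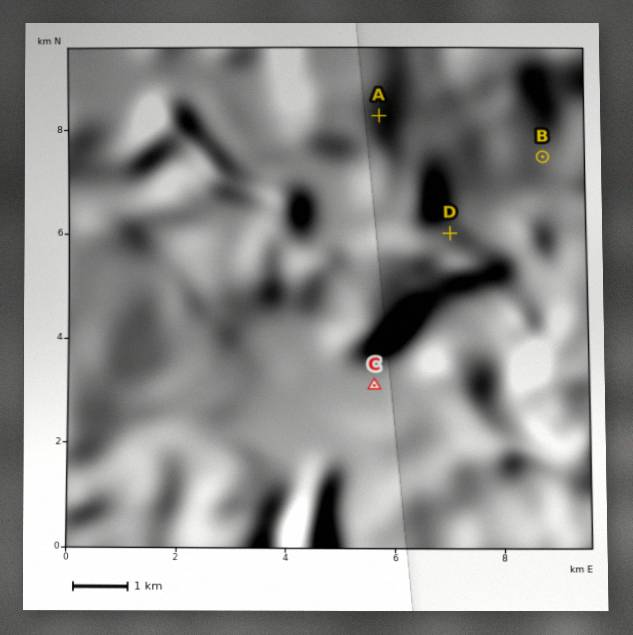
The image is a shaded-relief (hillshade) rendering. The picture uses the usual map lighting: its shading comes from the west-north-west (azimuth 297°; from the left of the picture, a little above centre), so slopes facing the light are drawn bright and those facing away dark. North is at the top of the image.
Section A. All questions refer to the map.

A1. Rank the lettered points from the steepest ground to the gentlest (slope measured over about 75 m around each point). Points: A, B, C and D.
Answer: D A B C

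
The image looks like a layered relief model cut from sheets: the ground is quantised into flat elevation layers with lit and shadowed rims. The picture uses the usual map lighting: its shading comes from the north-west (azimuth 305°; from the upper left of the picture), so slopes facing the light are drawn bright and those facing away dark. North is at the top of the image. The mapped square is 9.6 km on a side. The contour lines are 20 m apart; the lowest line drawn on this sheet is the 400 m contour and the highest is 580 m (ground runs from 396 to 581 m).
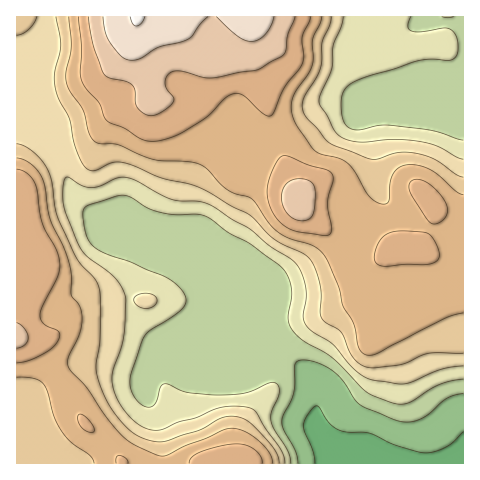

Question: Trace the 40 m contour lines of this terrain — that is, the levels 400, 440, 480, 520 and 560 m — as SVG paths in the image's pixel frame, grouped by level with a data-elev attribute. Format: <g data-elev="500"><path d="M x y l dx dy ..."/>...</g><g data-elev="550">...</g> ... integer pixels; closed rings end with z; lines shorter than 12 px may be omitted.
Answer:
<g data-elev="400"><path d="M315 463l-2-11-10-26 4-10 6-8 3-2 4 2 9 15 10 7 9 2 21 1 24 11 27 8 11 0 13-4 9-6 10-10"/></g><g data-elev="440"><path d="M291 463l-3-12-14-21-3-9 0-9 8-20 0-6-3-3-7 0-25 10-24 2-33-3-22-8-4 2-4 14-5 6-7 1-8-7-6-10-1-11 13-40 7-9 32-21 3-5 1-6-7-11-12-9-37-16-25-9-12-7-5-7-3-10-2-15 3-7 30-11 10 0 21 12 12 4 14 3 23-1 9 2 24 17 21 11 29 21 9 11 4 17-4 27 5 12 11 9 29 17 30 31 9 6 21 8 12 1 8-3 26-16 12-4 12-2"/><path d="M463 140l-31-10-41-5-12 0-17 5-7 0-7-3-4-5-3-12 1-14 4-8 7-5 14-6 50-16 14-2 18 1 7-4 2-6 0-9-2-6-4-4-7-3-23 4-10-1-3-2-1-3 3-9"/><path d="M442 17l6 1 6-1"/></g><g data-elev="480"><path d="M279 463l-2-10-8-11-18-18-12-7-8-1-8 1-23 13-32 10-8 2-12-2-11-5-8-6-10-10-14-21-9-26 0-8 4-20 1-22-1-25-2-12-4-8-17-18-17-37-5-14-4-28-5-13-6-9-8-7-8-5-7-2"/><path d="M463 177l-8-3-21-15-16-5-18-2-24 7-11-1-36-15-22-25-4-8 0-8 17-33 2-8 0-19 7-16 2-9"/><path d="M17 35l5-1 7-5 5-7 3-5"/><path d="M56 17l5 28-6 28 0 15 4 11 11 20 7 33 5 11 5 6 7 2 19-9 14 2 34 14 38 9 51 28 23 23 30 15 8 7 5 11 4 15 1 11-1 15 1 6 5 5 15 9 10 23 6 7 6 4 11 2 25-3 24-10 8-2 32 0"/></g><g data-elev="520"><path d="M128 463l-2-4-7-4-3 3 0 5"/><path d="M262 463l-1-7-6-6-9-5-9-1-16 2-20 6-10 6-2 5"/><path d="M88 432l6 0-1-6-8-9-6-3-1 4 2 7 3 4z"/><path d="M17 363l12-3 14-6 10-7 6-7 1-5-1-3-14-7-4-5-1-5 3-9 15-29 2-12-4-15-14-28-7-39-8-10-10-4"/><path d="M384 266l48-3 7-5 0-8-6-11-6-6-23-2-13 1-6 3-4 4-6 13 0 10 3 3z"/><path d="M318 235l10 0 3-4-3-28 5-22 0-6-3-3-4-3-18-4-20-9-7 0-7 10-6 19 0 12 4 13 7 11 9 7 10 4z"/><path d="M431 223l7 0 7-5 3-7-2-7-6-10-10-9-9-5-8 0-4 5 1 7 15 24z"/><path d="M78 17l3 30-1 27 4 11 15 18 5 14 4 4 17 8 16 10 11 2 15-2 16-7 23-14 18-19 10-5 5 0 5 2 21 19 4 1 3-1 12-27 18-25 2-7-2-18 9-21"/></g><g data-elev="560"><path d="M103 17l2 15 5 10 12 15 4 2 6 1 9-2 18-11 21-5 9-3 12-16 7-6"/><path d="M216 17l22 19 7 4 6 1 7-1 7-6 6-8 3-9"/></g>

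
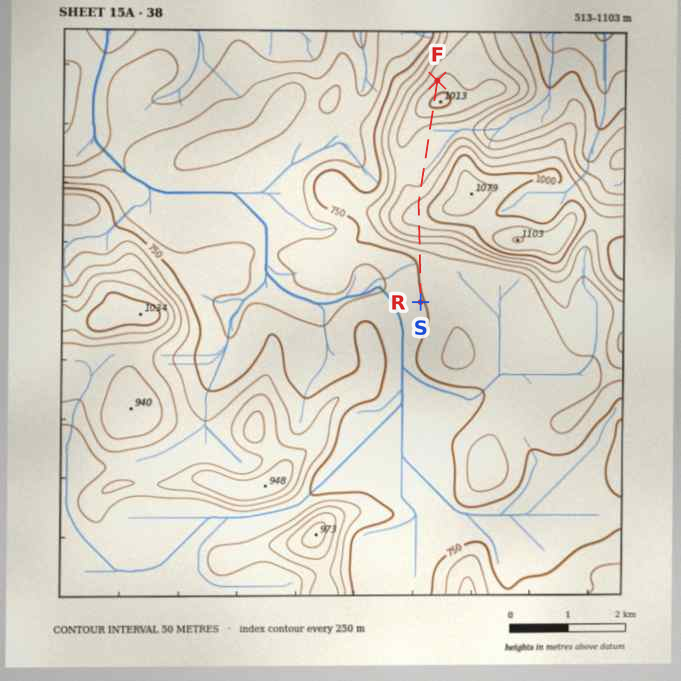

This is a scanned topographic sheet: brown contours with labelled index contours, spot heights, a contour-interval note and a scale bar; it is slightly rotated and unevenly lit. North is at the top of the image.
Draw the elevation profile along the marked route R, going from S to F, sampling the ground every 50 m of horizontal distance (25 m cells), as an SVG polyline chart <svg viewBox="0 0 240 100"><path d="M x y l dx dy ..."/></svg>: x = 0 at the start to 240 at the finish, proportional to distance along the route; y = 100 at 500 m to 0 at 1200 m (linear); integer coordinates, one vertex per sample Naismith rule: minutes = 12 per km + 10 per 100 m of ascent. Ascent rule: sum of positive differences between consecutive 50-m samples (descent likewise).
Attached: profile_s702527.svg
<svg viewBox="0 0 240 100"><path d="M0 65l3 0 3 0 3 0 4-1 3 0 3 0 3 0 3 0 3 0 4 0 3 0 3-1 3 0 3 0 3-1 4-1 3-2 3-2 3-3 3-3 3-4 4-3 3-3 3-2 3-2 3-2 3-1 3-1 4 0 3 0 3-1 3 1 3 1 3 1 4 1 3 1 3 2 3 1 3 2 3 1 4 1 3 0 3 1 3 1 3 0 3 0 4 0 3 0 3 0 3 0 3 0 3 0 3 0 4 0 3 0 3 0 3 0 3 0 3 0 4-2 3-2 3-2 3-3 3-3 3-2 4-2 3-2 3-1 3 0 3 1 3 1 4 1 3 1 3 2 3 1 3 1"/></svg>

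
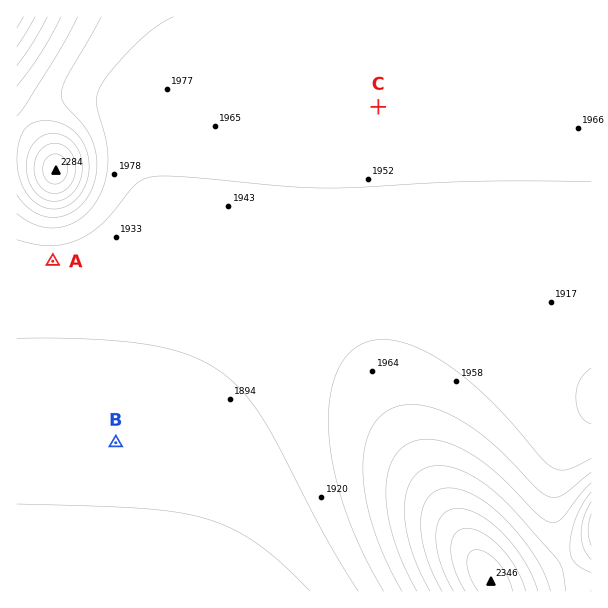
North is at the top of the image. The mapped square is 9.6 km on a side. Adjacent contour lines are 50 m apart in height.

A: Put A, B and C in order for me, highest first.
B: C A B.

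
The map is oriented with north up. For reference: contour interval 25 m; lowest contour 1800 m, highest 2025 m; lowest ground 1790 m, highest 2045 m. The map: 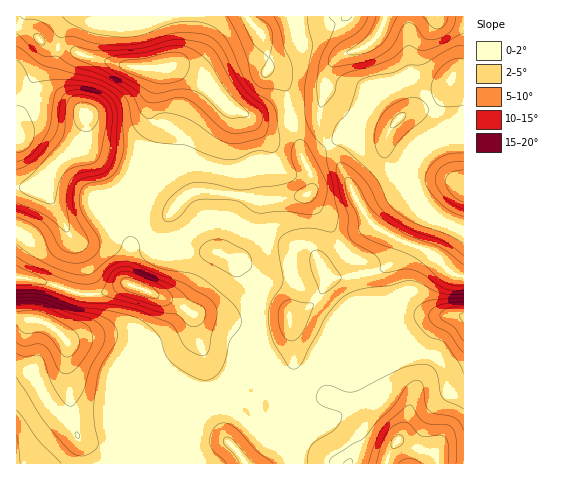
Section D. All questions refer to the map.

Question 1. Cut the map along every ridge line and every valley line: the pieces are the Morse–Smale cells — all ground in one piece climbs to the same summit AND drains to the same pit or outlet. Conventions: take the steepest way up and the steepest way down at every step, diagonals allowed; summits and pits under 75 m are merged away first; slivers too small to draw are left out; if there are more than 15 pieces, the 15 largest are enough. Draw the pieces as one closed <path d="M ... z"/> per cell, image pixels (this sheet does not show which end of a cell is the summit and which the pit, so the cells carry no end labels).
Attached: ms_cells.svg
<path d="M246 16l-229 0-1 171 20-1 12-11-3 10 1 7 19 35 8 6 8-2 23-18 7-2 20-3 16 2 11 3 10 0 4-2-2 12 10 30 37-1 12 4 10-1 7-9 12-39 4-5 42-6 6-4 2-6-1-11-8-15-5-24-8-20-4-29-9-13-9-4 1-13-7-23z"/><path d="M22 277l-6 1 0 40 30 5 20 17 0 29 7 56 5 12 7 5 34 9 12 7 17-1 48-17 21 0 11 2 6-14 20-22 1-6 11-16 2-6 0-15-6-15-3-24-13 1-24-8-28-2-19-13-44-18-8 0-22 10-21 0-30-11z"/><path d="M385 16l-138 1 15 17 7 23-1 13 9 4 9 13 3 24 9 25 3 17 11 28-1 8-4 5-45 8-4 5-9 30-7 15-5 4-12 0 10 7 14 22 7 17 4 22 26-4 4-4 18-8 12-14 7-19 2 2 17 0 28-4 12-6 9-11 4-17-20-9-11-10-14-24-7-18-21-35-7-18 0-13 6-20 0-14 5-11 11-11 21-7 10-7 9-13z"/><path d="M463 16l-77 0-7 18-7 8-10 7-21 7-9 7-7 15 0 14-6 20 3 21 46 87 20 14 44 19 19 20 8 3 5 0 0-89-12-5-11-2-16 4-19 9-19-31-2-18 5-15 13-14 25-8 10-6 8-10 5-13 3-2 10-2z"/><path d="M47 176l-11 10-20 2 1 89 33 6 30 11 21 0 22-10 8 0 44 18 19 13 28 2 24 8 14-2-6-28-19-32-18-11-37 1-10-30 1-11-13 1-18-5-29 3-7 2-23 18-8 2-8-6-19-35z"/><path d="M390 306l-12 0-18 22-21 14-29 30-6 12 26 15 20 5 10 13 5 14 13 9 10 3 11-2 14 7 21 6 29-2 1-134-9-3-34 0z"/><path d="M24 318l-8 1 1 145 229-1-19-22-31-1-48 17-17 1-12-7-38-11-5-8-4-14-6-49 1-27-19-18-8-4z"/><path d="M400 240l-6 18-8 9-12 6-28 4-17 0-2-2-2 10-7 13-17 14-12 4 5 30 0 23 2 9 4 4 4 2 6-12 19-21 10-9 21-14 18-22 12 0 41 10 24-1 9 1 0-39-13-4-19-20z"/><path d="M304 384l-9 15-7 7-5 2-23 0-5-2-21 22-6 13 18 23 89 0 4-6 12-7 28 7 7 0 3-3 6-11-11-2-15-7-5-7-4-11-10-13-20-5z"/><path d="M463 74l-5 0-7 4-5 13-8 10-10 6-25 8-10 10-6 11-2 8 1 15 7 15 13 19 19-9 16-4 23 6z"/><path d="M290 319l-30 6 2 23 6 15 0 15-14 25 3 4 29 0 9-8 8-14-8-10-1-29z"/><path d="M399 441l-5 4-8 13-35-7-12 7-3 5 128 0-1-11-29 2-21-6z"/>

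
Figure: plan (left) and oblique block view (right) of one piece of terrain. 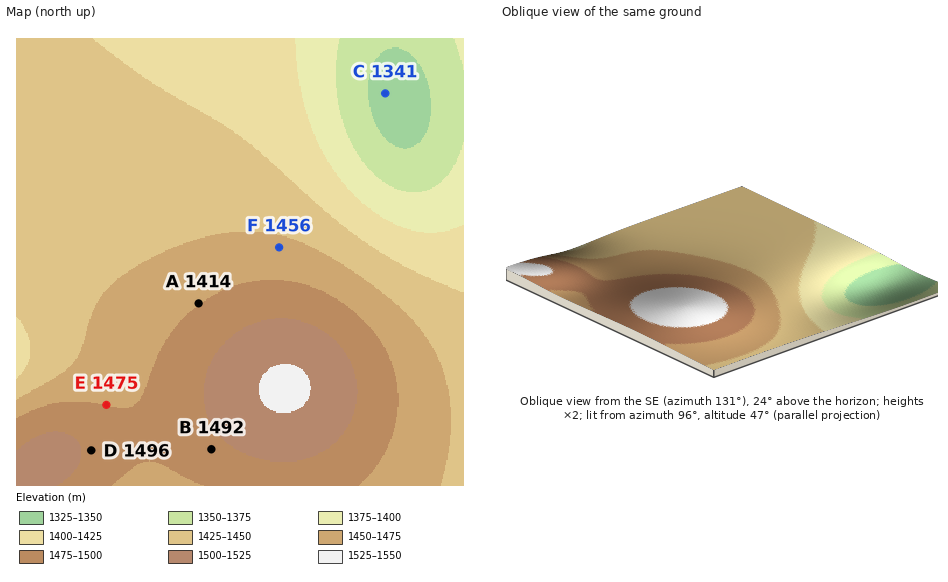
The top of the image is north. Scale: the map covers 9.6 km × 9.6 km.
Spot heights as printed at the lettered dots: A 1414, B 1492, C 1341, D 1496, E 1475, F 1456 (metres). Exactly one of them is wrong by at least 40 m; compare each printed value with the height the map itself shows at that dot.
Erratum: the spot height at A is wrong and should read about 1474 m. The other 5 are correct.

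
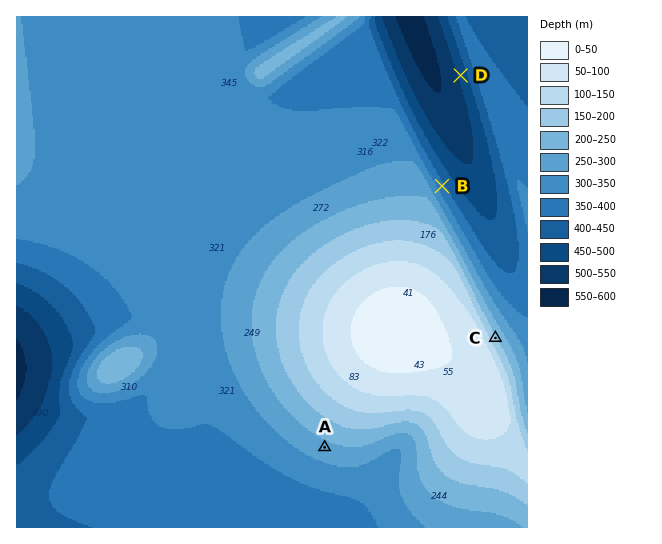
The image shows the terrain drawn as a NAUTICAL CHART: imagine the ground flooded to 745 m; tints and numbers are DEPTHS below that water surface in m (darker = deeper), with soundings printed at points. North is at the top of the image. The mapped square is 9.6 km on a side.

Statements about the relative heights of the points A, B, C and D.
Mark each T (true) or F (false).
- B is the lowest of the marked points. F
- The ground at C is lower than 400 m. F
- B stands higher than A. F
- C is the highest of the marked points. T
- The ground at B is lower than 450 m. T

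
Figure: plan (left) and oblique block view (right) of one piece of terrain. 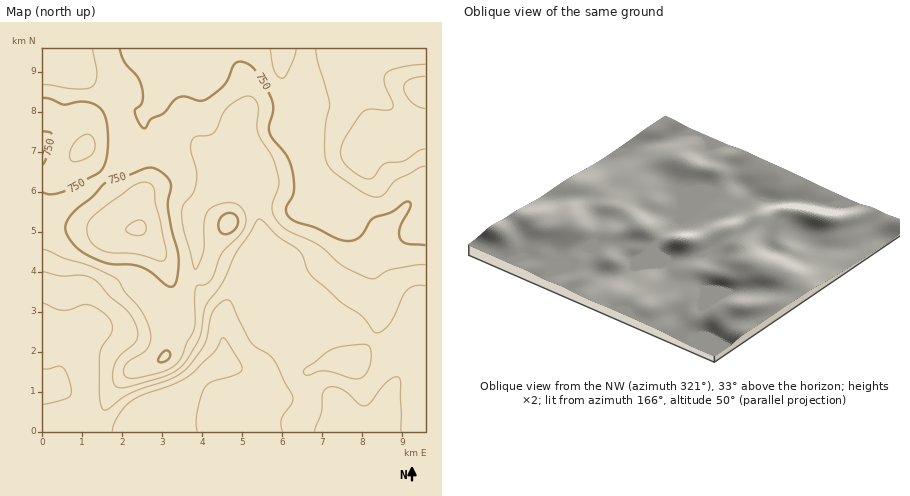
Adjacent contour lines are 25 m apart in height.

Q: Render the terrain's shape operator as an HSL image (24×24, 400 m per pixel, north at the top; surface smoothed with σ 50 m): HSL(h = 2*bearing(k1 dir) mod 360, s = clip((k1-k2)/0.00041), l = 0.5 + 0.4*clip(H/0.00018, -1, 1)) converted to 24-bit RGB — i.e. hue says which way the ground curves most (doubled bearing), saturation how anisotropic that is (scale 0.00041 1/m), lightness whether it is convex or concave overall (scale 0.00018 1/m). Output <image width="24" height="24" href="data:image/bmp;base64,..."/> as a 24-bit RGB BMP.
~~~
<image width="24" height="24" href="data:image/bmp;base64,Qk32BgAAAAAAADYAAAAoAAAAGAAAABgAAAABABgAAAAAAMAGAAATCwAAEwsAAAAAAAAAAAAAoJu/upO4PSyG4r2CpaAtL2BoZ2iFjYuUaWiUgXqSkISCf4yLiJSVgnuOcHmPe3iezKqGTYJ4XnJ/hllZb5FRP0h5m3R9rKWCiH1rqlhjVTVz0IV67Zh2CioUKmIlXIhXY2SGhHGPm5CLgpmTe3yQjX6ReoeNX2Z+ya2Kq3eiRTFkplNPkr9yKERgjmKQta2Ea3JPglpWYVB3kV6h/5Kl4xwYGS0GEzMACTUHS4FklKWUiYmZc3WNhHySllt7eT9Gw9JFfFI3RSg6iLhbsLyBK05mTIyWubWkbIlnXmZ6d3SIQmeE3Xvi/s368cz/7ZrmAKQnADYcQoxCgXhgg19ValFAd0VQhIK32LrKs0LGZ3m7m8+0jaiSUlyNMX12k61vgJl9U2SCgIWMUoiTL8CzsLPa5ZL3/M/49dT3DnOSFmFKRlNniUNGfZpiYLqpYLqjmnmnroPJoKbNsKG+p3qhhnGXTnmOY5hymZR4VHF3aJCCeZGPRYFcV2EybkEv4+Z863GH44ehCmqaNSZyp32Bkb6kcJGJW3xbVnVadI9qko50mGNprWFslIZ1XnyGZYJ8mH55bIBvUoRfaHNZbVtSVDpAh5pKtN6BrU919fDWDhdTJxxTmb6Dc6B0fXuAf4B/ZX11dH1df29NeGROoXtbrap2XoJ8ZHZ9iHZ3k42Da2qAa05caUtFZFJKgd+Cna5gmLRn7sqYRxVVGTxdpMeRa4CPfn6AgH9/e2l7e1lii2tcfoFojpxzq7WGaXyDUlhtfYBrj5Vualp1ek6JiXGqj9HTh8ybiT9SkNh1wzl5zl11DllqgLd0bGeDf3+AgWt4eUxaeF9djJh+gZKSiKGFq62HfWJ3XVNmh3NyloBdVj5AXVg4VK80XqE3Ziwnv8tWedtvRCeD7MvGKmSXV56AZmR/f3yAhEmFnWqQhJ2egJiGf4l6ip19oHlshlRiYl5se11spllqjD19gKNth7JpV2tCTpFssO+ub8mcGR9p4LSZqVFNQ353XWF6elxvaFJxi5h8lXJzlHhmh5Zuf5BvkF51nW55amh9Xmije2uxlHjJsbXNraDCe4C+iNS/qOqyZFWsKRhgzltR7JBCHGAuNEZZdzpLcmQ+cng3f3tFjqhldad0cI6ac1+isJCxh3auZ3OnW2Kxgoa5pqa7npu+npXFudS4iMN/TjZmLx5et0+++NPTgN3fBg08kjZvsJd8esbGf7PPoq3DkrKeW3yEVm2Cj4udkISjZpBxSo6RX6Gxq5e4qpCoi32d1tGnrYt0SCxcMUNvNbnP4e/c+MT2IQBei4DP2efng7G8XpGYfKSguH2QjkRaQYRAUoZqjYd/mJhwSX1HLnA8S3pMrnl7p2x30794q1pMYEBsQ5J2I6BfebcsvAghKhtnYbSkxX5/u2VMVZBVaGxGdyokvYlIcb9vOW1iXoBYqWikrYFoQHlDKHs/Pqh2lYnG48zWw4PNl2S9gaCgQnqAcWBDgXFkWEZ/T3tYf0ZN4datglehaClPnXpeqtunpnZ0b1hMQ2tSZUeS1JGfpoFxObZJJ2ZDLVwarLEdmFZBl2VvpJuMTztxfH5/f3+APz18i09lUolUw+CihB+WonS6qMvDrsGYmEWJr492PFtyPVx8voy848nXrsu3JDZwgH9/mY5bgY1kfo9pk1pSg0lMRIVjgHl/UBhHkXRIa9J3i61sOyx/o7a4s5qmtH1+ek+cyaupTz2XSn9ySo93zLKP0KiULiZxgFx/p7p+hnpzf4hwh054qK6GWpSXQSlpaTq/wtjTkMGfeXmAOVB9faKDnoKcwZmrane8trPLelbRc5+EQ210pL93x6uPWC92cVSbqZF6nY1vYV6AiFh6p7qCcl96LUVrP4idvqiKr4ZwbYdvUIONZ4lsa4lom7SQbmyglz5BgEAoqajMW4bVpc3SyTafplGrd6Smml2Dt518bkpvkZZmsKxtdmRjQ2RvMkpPpaZHpr2Ae4SRX116eXVhbKpeepZUYCg3ii5AwJ6Iro43d14gWkoghzZNrJx8elVmhmN2vJODbGChgpypq5WXgYafSUWLQzZyk8iBcbRxf3Z/a1Z8fp2DgKWAfk55W0akmL3f2uPxgHtigH57X1h4ZnxYo4Fhh2pqZZSXq7WlgYCufXKerZ+aj3abYz+EQ1mRvtCfYJlobGd/gVuEiK1qeIRrXGmNX7ylRrx6cKpQgIB/f3+AalaBbnOFkoWBl56LZY1/jZ9dhWZjbX12q6N1h1yIbVOYVXudu76IkKh8Rkl9imaZsruTZ4CHZIV4e41aanlHcng4"/>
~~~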